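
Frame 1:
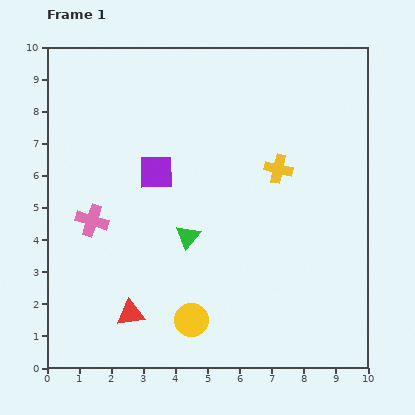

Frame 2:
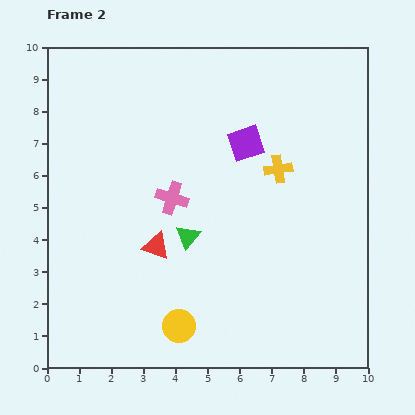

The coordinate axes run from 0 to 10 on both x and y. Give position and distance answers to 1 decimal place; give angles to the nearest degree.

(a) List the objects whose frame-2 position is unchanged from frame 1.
the yellow cross, the green triangle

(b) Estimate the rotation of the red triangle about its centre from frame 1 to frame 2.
26° clockwise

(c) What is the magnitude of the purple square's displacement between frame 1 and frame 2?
2.9

The purple square moved from (3.4, 6.1) to (6.2, 7.0), a distance of √(2.8² + 0.9²) ≈ 2.9.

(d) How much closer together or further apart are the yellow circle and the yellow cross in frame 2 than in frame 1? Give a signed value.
+0.4

Distance in frame 1: 5.4. Distance in frame 2: 5.8.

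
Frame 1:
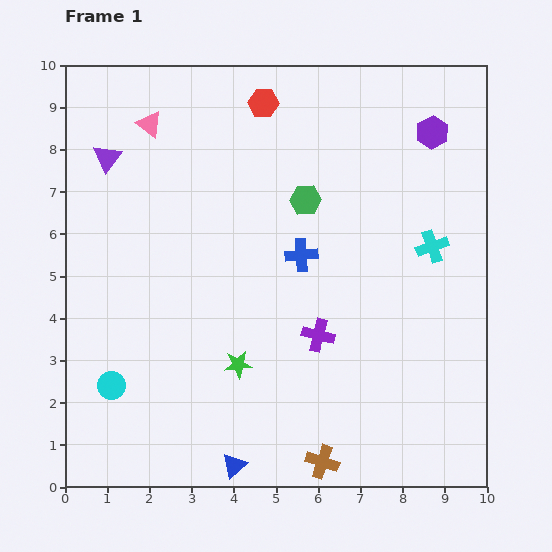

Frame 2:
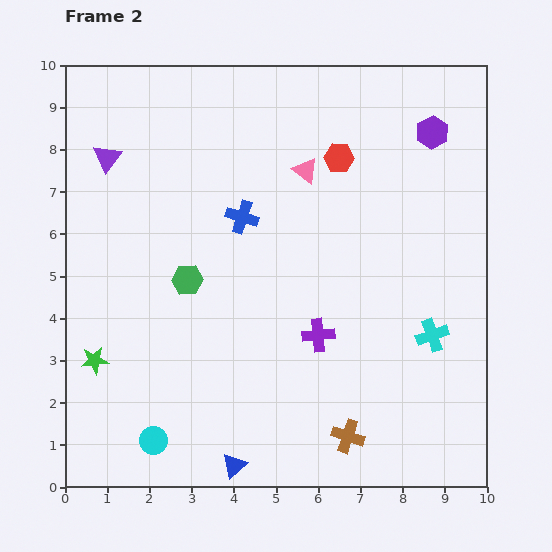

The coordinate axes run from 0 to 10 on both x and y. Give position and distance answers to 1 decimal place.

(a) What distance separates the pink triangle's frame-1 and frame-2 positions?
3.9

The pink triangle moved from (2.0, 8.6) to (5.7, 7.5), a distance of √(3.7² + 1.1²) ≈ 3.9.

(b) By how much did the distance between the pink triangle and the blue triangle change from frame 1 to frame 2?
-1.1

Distance in frame 1: 8.3. Distance in frame 2: 7.2.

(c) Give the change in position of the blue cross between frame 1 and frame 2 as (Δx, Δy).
(-1.4, 0.9)

The blue cross was at (5.6, 5.5) in frame 1 and (4.2, 6.4) in frame 2.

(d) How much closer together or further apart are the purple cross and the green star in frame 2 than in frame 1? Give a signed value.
+3.3

Distance in frame 1: 2.0. Distance in frame 2: 5.3.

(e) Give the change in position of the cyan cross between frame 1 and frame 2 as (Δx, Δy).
(0.0, -2.1)

The cyan cross was at (8.7, 5.7) in frame 1 and (8.7, 3.6) in frame 2.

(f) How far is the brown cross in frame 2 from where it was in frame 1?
0.8

The brown cross moved from (6.1, 0.6) to (6.7, 1.2), a distance of √(0.6² + 0.6²) ≈ 0.8.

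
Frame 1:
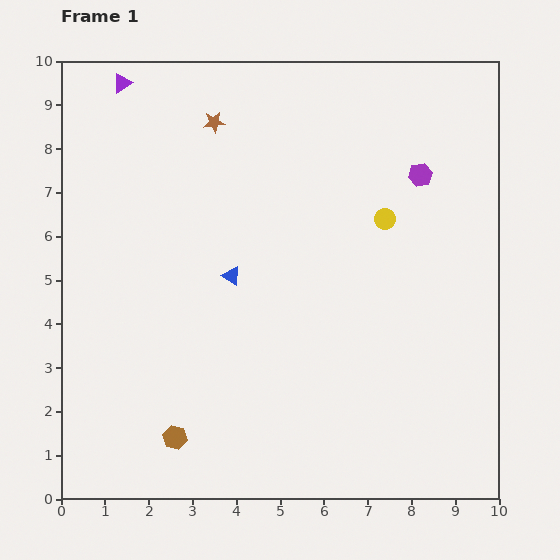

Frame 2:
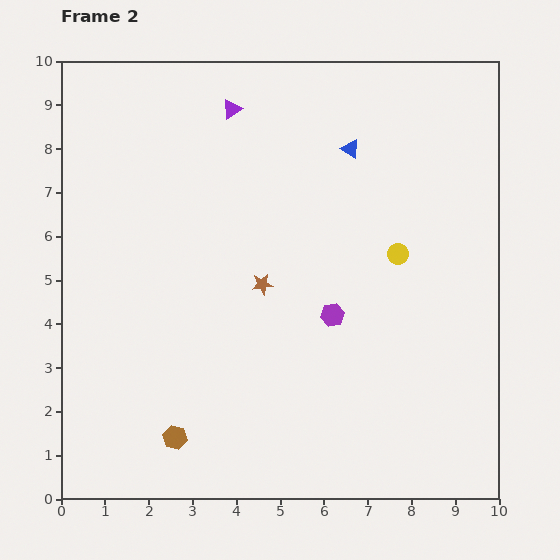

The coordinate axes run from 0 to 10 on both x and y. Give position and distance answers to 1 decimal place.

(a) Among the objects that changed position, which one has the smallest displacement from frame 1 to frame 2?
the yellow circle

(moved 0.9)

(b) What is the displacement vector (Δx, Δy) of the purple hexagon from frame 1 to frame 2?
(-2.0, -3.2)

The purple hexagon was at (8.2, 7.4) in frame 1 and (6.2, 4.2) in frame 2.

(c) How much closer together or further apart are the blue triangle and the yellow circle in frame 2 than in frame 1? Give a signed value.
-1.1

Distance in frame 1: 3.7. Distance in frame 2: 2.6.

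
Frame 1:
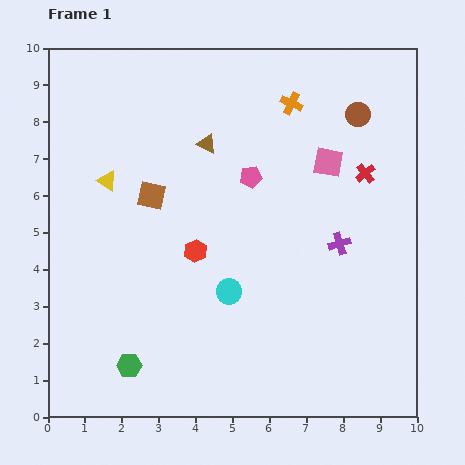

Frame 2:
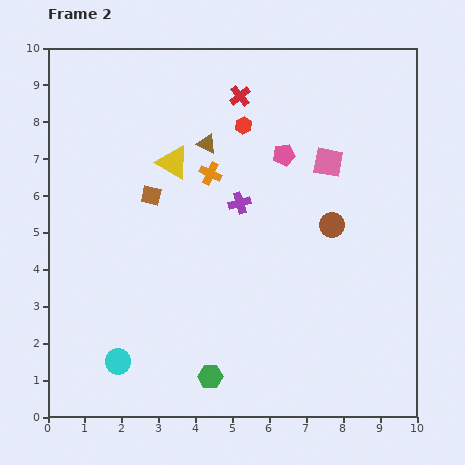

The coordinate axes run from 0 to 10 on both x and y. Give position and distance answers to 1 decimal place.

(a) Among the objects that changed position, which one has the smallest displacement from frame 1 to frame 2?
the pink pentagon

(moved 1.1)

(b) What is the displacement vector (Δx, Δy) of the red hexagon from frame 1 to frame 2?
(1.3, 3.4)

The red hexagon was at (4.0, 4.5) in frame 1 and (5.3, 7.9) in frame 2.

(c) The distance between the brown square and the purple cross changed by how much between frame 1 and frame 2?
-2.9

Distance in frame 1: 5.3. Distance in frame 2: 2.4.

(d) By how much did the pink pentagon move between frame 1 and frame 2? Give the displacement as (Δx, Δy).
(0.9, 0.6)

The pink pentagon was at (5.5, 6.5) in frame 1 and (6.4, 7.1) in frame 2.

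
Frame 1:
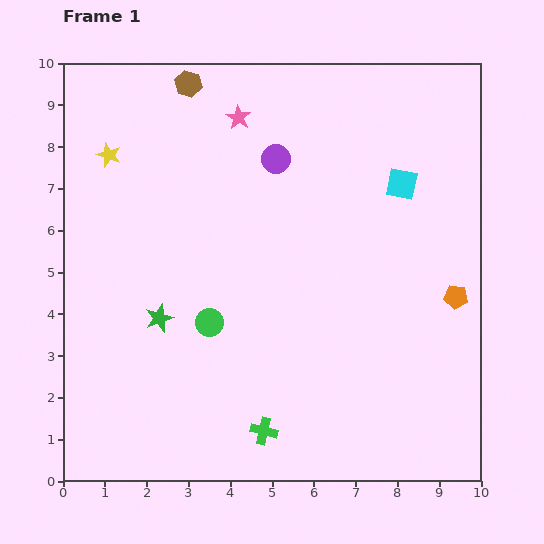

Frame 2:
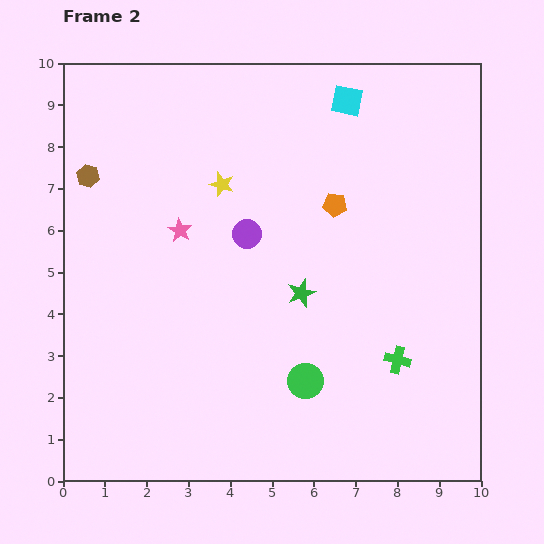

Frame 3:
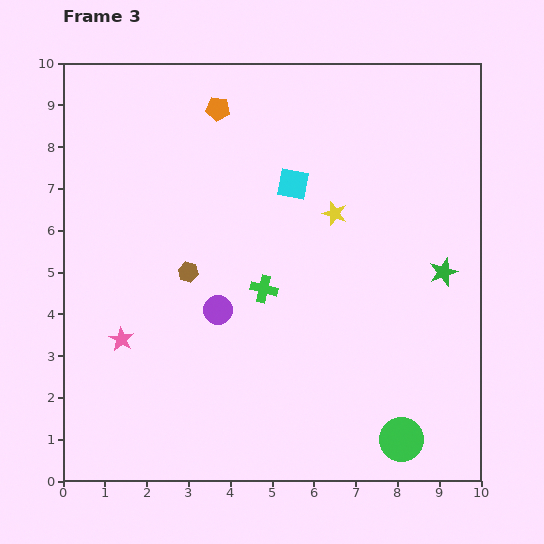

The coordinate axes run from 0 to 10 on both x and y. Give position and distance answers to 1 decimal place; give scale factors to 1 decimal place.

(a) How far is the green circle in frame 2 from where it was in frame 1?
2.7

The green circle moved from (3.5, 3.8) to (5.8, 2.4), a distance of √(2.3² + 1.4²) ≈ 2.7.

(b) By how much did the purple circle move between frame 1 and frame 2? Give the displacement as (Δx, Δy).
(-0.7, -1.8)

The purple circle was at (5.1, 7.7) in frame 1 and (4.4, 5.9) in frame 2.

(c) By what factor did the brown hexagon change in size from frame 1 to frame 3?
0.7×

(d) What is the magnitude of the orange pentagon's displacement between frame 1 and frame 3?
7.3

The orange pentagon moved from (9.4, 4.4) to (3.7, 8.9), a distance of √(5.7² + 4.5²) ≈ 7.3.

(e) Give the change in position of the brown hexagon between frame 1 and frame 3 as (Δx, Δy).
(0.0, -4.5)

The brown hexagon was at (3.0, 9.5) in frame 1 and (3.0, 5.0) in frame 3.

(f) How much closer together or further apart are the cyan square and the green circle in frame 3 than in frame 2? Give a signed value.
-0.2

Distance in frame 2: 6.8. Distance in frame 3: 6.6.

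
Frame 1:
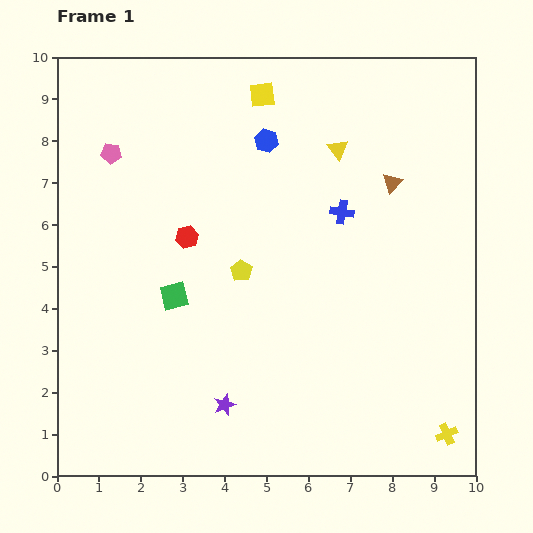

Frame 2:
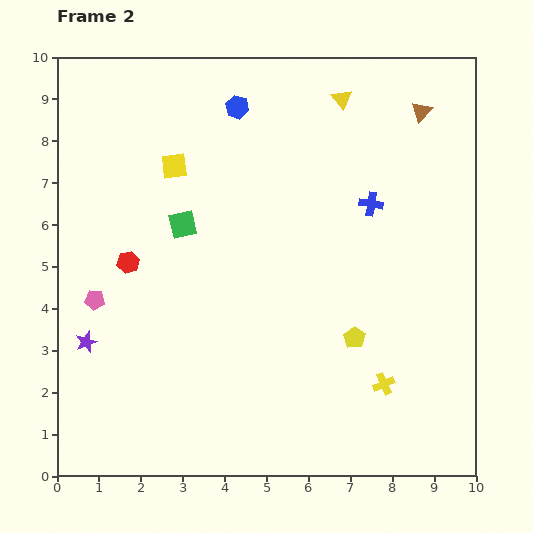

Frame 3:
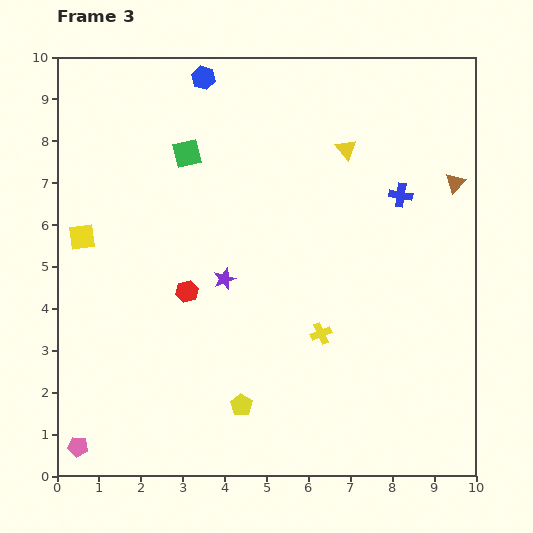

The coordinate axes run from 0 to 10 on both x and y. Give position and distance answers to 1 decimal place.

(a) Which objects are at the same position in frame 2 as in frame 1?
none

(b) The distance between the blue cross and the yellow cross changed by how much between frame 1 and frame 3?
-2.1

Distance in frame 1: 5.9. Distance in frame 3: 3.8.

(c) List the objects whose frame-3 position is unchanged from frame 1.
none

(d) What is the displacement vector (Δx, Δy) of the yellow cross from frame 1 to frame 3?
(-3.0, 2.4)

The yellow cross was at (9.3, 1.0) in frame 1 and (6.3, 3.4) in frame 3.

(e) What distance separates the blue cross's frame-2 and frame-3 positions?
0.7

The blue cross moved from (7.5, 6.5) to (8.2, 6.7), a distance of √(0.7² + 0.2²) ≈ 0.7.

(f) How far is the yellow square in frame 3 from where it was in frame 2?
2.8

The yellow square moved from (2.8, 7.4) to (0.6, 5.7), a distance of √(2.2² + 1.7²) ≈ 2.8.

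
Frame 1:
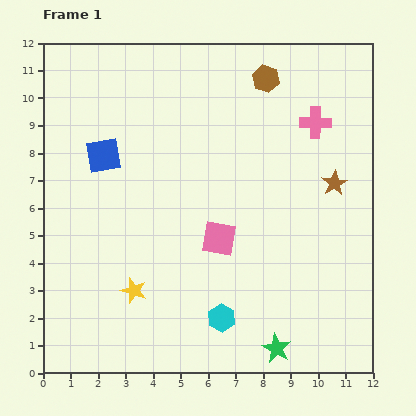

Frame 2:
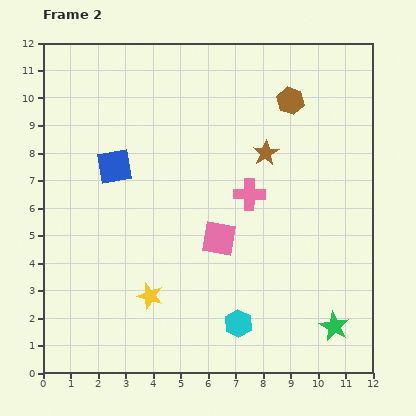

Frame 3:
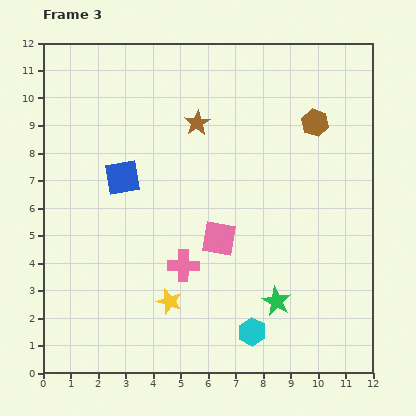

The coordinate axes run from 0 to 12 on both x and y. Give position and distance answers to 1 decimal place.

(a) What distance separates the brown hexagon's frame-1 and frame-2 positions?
1.2

The brown hexagon moved from (8.1, 10.7) to (9.0, 9.9), a distance of √(0.9² + 0.8²) ≈ 1.2.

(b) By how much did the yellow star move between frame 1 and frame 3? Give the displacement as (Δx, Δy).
(1.3, -0.4)

The yellow star was at (3.3, 3.0) in frame 1 and (4.6, 2.6) in frame 3.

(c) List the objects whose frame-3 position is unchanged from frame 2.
the pink square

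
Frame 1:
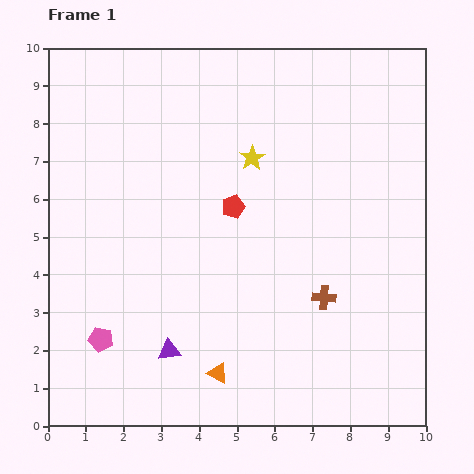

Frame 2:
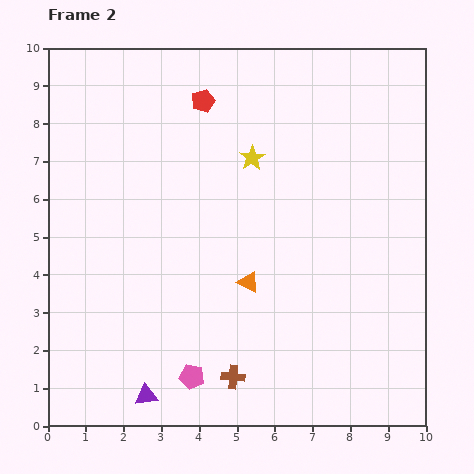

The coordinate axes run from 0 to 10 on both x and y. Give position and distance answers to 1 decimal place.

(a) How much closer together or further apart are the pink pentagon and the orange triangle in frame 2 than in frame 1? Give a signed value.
-0.3

Distance in frame 1: 3.2. Distance in frame 2: 2.9.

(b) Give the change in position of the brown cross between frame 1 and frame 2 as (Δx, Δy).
(-2.4, -2.1)

The brown cross was at (7.3, 3.4) in frame 1 and (4.9, 1.3) in frame 2.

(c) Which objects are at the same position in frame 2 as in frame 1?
the yellow star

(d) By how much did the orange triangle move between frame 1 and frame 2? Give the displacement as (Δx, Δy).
(0.8, 2.4)

The orange triangle was at (4.5, 1.4) in frame 1 and (5.3, 3.8) in frame 2.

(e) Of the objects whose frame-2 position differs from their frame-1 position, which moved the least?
the purple triangle

(moved 1.3)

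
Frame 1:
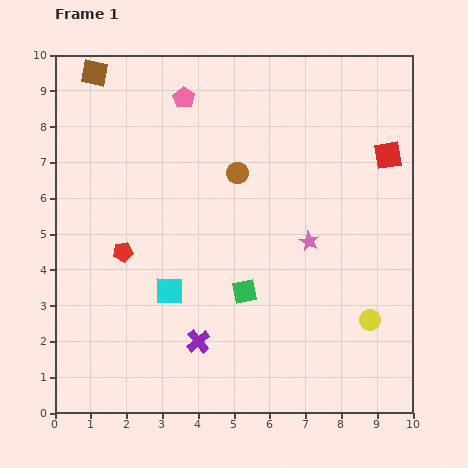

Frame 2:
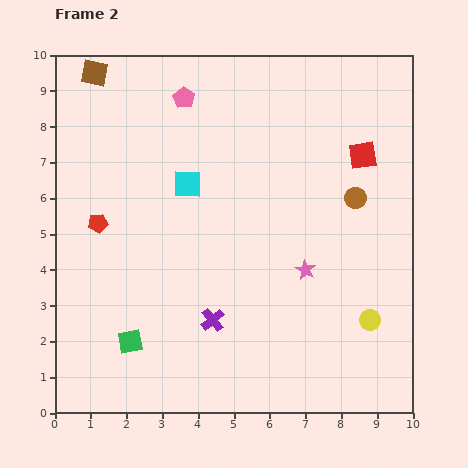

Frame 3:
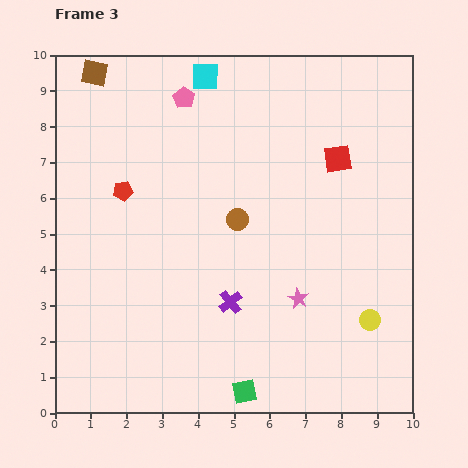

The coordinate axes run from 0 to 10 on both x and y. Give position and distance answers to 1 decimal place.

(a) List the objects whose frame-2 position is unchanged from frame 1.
the brown square, the yellow circle, the pink pentagon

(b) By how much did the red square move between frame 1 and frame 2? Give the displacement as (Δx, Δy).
(-0.7, 0.0)

The red square was at (9.3, 7.2) in frame 1 and (8.6, 7.2) in frame 2.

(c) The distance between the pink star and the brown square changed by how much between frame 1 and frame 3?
+0.9

Distance in frame 1: 7.6. Distance in frame 3: 8.5.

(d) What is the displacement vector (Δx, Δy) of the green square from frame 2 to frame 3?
(3.2, -1.4)

The green square was at (2.1, 2.0) in frame 2 and (5.3, 0.6) in frame 3.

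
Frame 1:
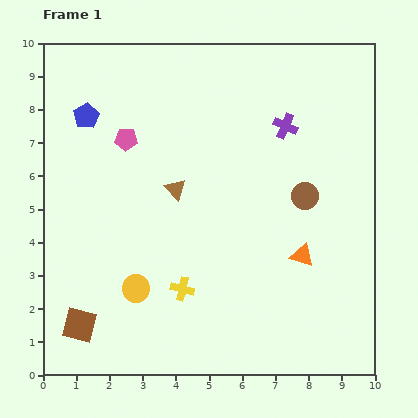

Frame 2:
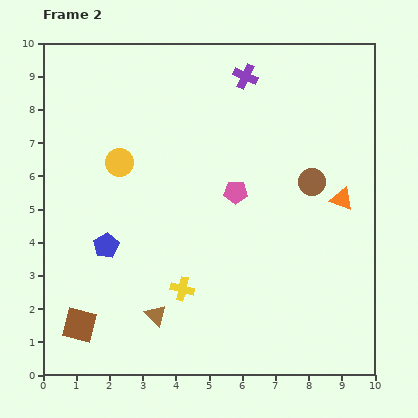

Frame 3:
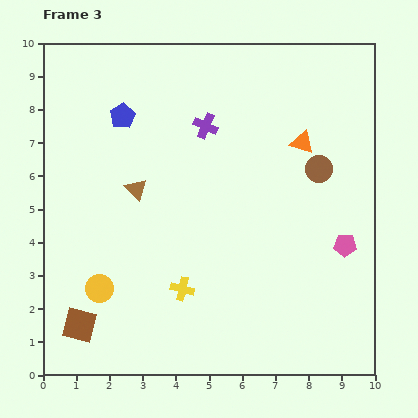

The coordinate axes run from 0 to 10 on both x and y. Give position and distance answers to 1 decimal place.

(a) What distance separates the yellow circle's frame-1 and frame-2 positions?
3.8

The yellow circle moved from (2.8, 2.6) to (2.3, 6.4), a distance of √(0.5² + 3.8²) ≈ 3.8.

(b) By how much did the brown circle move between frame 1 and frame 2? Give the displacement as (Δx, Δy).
(0.2, 0.4)

The brown circle was at (7.9, 5.4) in frame 1 and (8.1, 5.8) in frame 2.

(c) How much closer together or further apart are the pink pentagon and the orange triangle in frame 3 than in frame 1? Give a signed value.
-3.0

Distance in frame 1: 6.4. Distance in frame 3: 3.4.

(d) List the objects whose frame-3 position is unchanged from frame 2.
the yellow cross, the brown square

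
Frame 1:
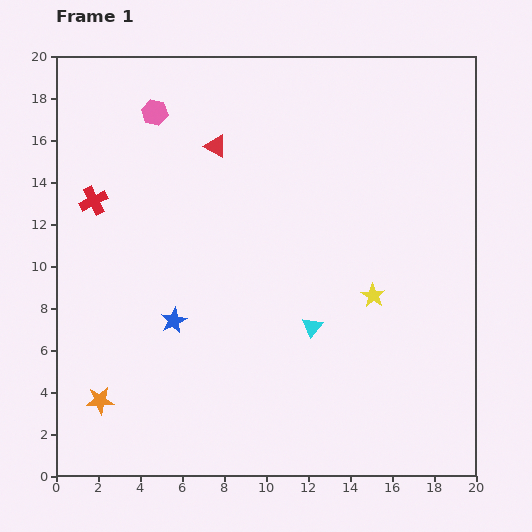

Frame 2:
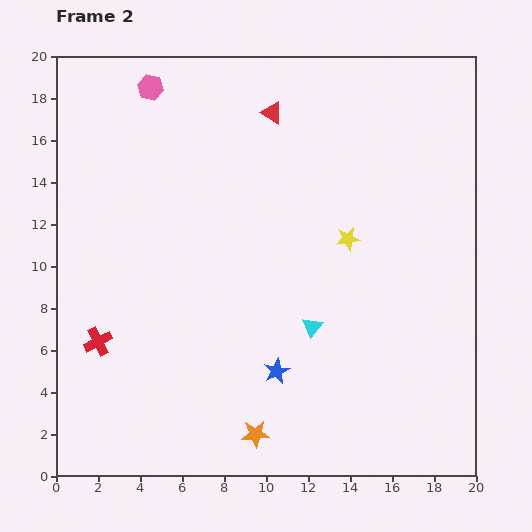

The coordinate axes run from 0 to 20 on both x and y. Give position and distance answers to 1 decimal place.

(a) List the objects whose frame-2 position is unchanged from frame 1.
the cyan triangle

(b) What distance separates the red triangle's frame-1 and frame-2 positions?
3.1

The red triangle moved from (7.6, 15.7) to (10.3, 17.3), a distance of √(2.7² + 1.6²) ≈ 3.1.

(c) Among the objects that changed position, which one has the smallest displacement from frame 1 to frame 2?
the pink hexagon

(moved 1.2)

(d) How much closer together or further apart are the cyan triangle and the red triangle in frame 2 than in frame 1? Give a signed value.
+0.6

Distance in frame 1: 9.8. Distance in frame 2: 10.4.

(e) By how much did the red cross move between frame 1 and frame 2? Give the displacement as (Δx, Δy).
(0.2, -6.7)

The red cross was at (1.8, 13.1) in frame 1 and (2.0, 6.4) in frame 2.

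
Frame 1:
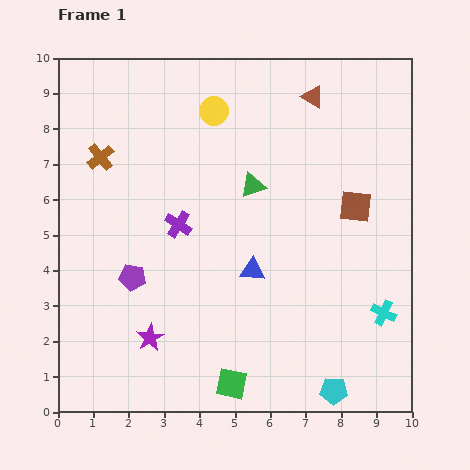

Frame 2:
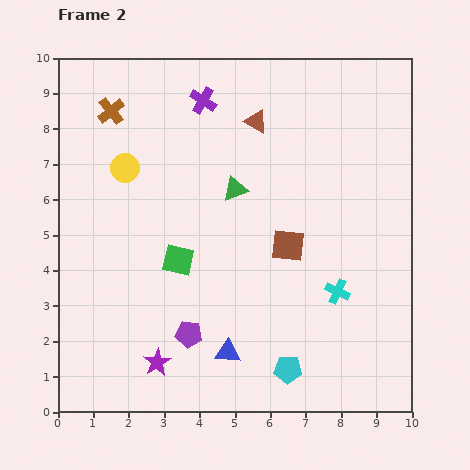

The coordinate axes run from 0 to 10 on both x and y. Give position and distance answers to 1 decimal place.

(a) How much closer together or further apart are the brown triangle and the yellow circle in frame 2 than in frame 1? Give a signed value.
+1.1

Distance in frame 1: 2.8. Distance in frame 2: 3.9.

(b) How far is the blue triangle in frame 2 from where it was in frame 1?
2.4

The blue triangle moved from (5.5, 4.0) to (4.8, 1.7), a distance of √(0.7² + 2.3²) ≈ 2.4.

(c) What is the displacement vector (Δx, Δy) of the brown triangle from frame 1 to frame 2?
(-1.6, -0.7)

The brown triangle was at (7.2, 8.9) in frame 1 and (5.6, 8.2) in frame 2.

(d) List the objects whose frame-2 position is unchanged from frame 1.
none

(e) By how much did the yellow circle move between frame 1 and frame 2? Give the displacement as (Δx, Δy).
(-2.5, -1.6)

The yellow circle was at (4.4, 8.5) in frame 1 and (1.9, 6.9) in frame 2.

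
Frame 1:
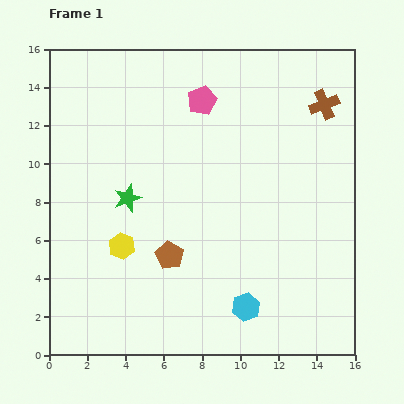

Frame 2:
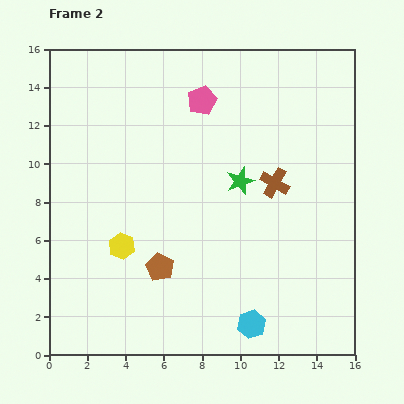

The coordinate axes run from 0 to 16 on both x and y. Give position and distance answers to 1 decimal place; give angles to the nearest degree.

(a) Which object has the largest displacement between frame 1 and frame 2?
the green star

(moved 6.0; next 4.9)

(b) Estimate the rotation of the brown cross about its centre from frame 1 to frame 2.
39° counter-clockwise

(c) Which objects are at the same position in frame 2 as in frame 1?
the pink pentagon, the yellow hexagon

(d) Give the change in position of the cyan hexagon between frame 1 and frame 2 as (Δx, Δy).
(0.3, -0.9)

The cyan hexagon was at (10.3, 2.5) in frame 1 and (10.6, 1.6) in frame 2.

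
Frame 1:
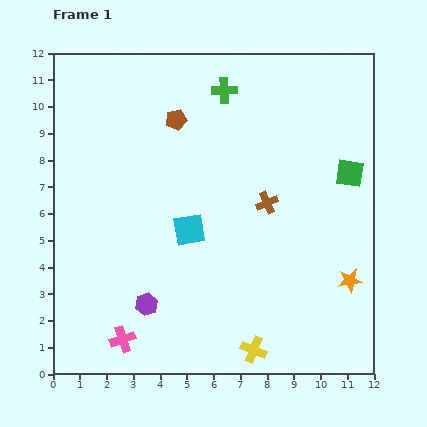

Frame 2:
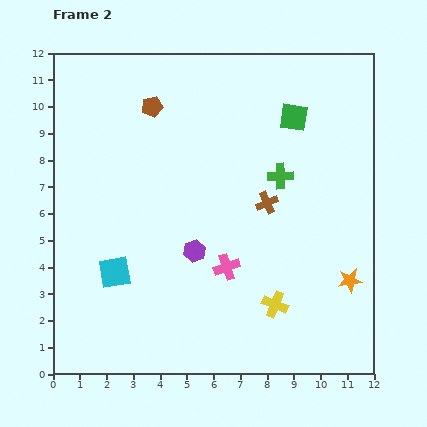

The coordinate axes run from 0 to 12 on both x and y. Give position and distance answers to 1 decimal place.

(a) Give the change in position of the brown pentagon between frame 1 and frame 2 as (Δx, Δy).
(-0.9, 0.5)

The brown pentagon was at (4.6, 9.5) in frame 1 and (3.7, 10.0) in frame 2.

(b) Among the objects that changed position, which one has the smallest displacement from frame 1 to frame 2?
the brown pentagon

(moved 1.0)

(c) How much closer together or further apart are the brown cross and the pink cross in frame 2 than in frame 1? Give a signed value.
-4.6

Distance in frame 1: 7.4. Distance in frame 2: 2.8.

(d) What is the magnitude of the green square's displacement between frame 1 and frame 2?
3.0

The green square moved from (11.1, 7.5) to (9.0, 9.6), a distance of √(2.1² + 2.1²) ≈ 3.0.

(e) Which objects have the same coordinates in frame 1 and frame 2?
the brown cross, the orange star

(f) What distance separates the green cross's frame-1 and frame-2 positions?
3.8

The green cross moved from (6.4, 10.6) to (8.5, 7.4), a distance of √(2.1² + 3.2²) ≈ 3.8.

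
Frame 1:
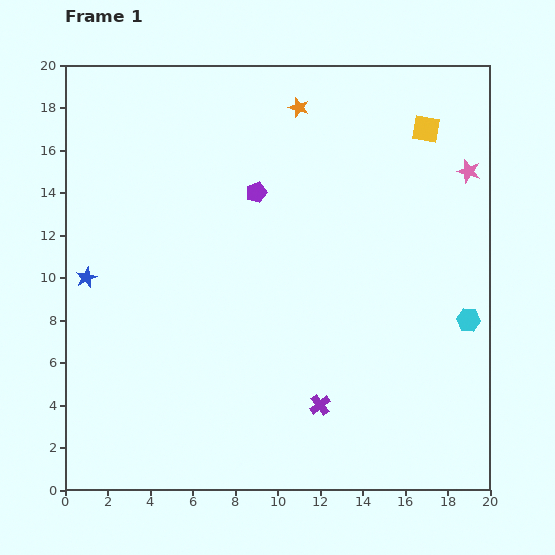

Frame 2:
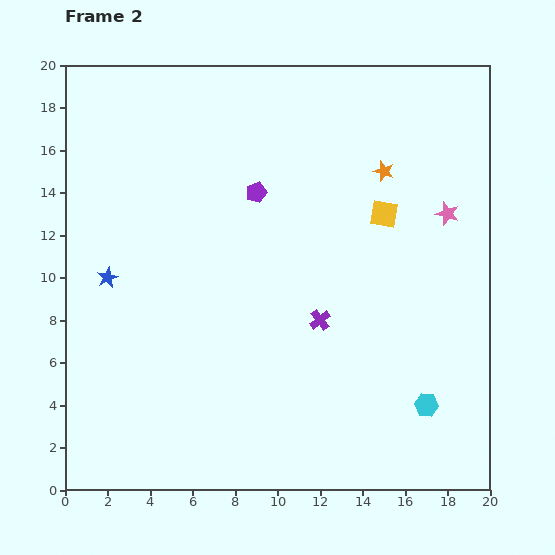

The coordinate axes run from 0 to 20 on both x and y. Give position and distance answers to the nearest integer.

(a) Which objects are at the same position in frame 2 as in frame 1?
the purple pentagon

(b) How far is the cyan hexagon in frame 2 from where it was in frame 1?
4

The cyan hexagon moved from (19, 8) to (17, 4), a distance of √(2² + 4²) ≈ 4.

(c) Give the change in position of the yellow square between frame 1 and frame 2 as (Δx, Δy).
(-2, -4)

The yellow square was at (17, 17) in frame 1 and (15, 13) in frame 2.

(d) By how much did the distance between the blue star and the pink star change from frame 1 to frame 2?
-3

Distance in frame 1: 19. Distance in frame 2: 16.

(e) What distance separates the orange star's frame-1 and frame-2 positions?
5

The orange star moved from (11, 18) to (15, 15), a distance of √(4² + 3²) ≈ 5.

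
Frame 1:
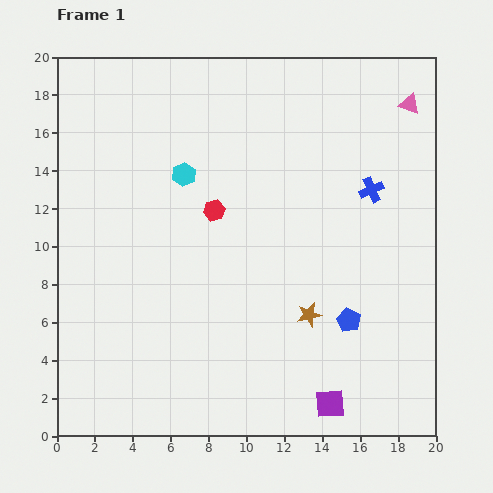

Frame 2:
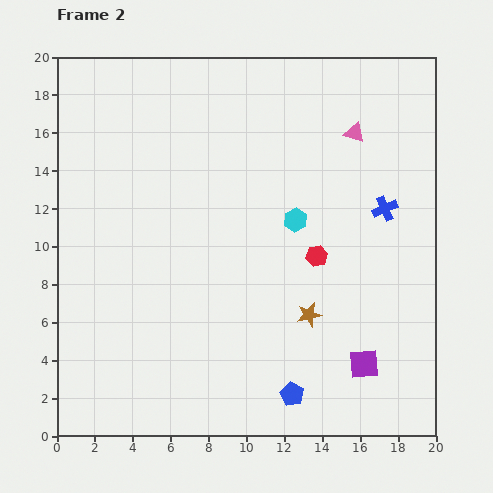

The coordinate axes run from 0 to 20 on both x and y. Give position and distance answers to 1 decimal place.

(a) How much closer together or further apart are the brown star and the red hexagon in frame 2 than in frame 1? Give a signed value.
-4.3

Distance in frame 1: 7.4. Distance in frame 2: 3.1.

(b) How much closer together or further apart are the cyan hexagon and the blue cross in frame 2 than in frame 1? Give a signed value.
-5.2

Distance in frame 1: 9.9. Distance in frame 2: 4.7.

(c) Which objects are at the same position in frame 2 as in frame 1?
the brown star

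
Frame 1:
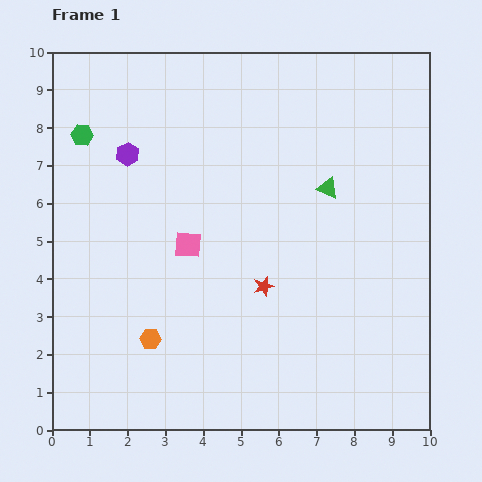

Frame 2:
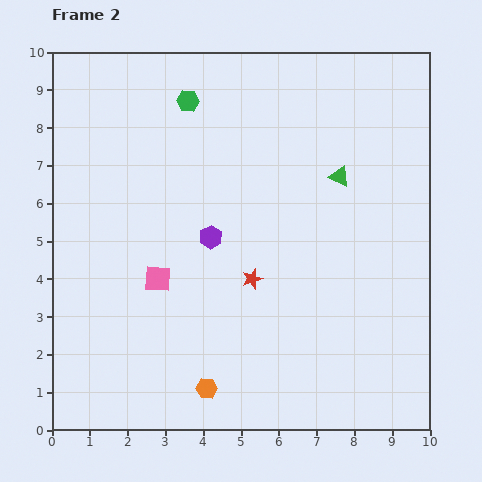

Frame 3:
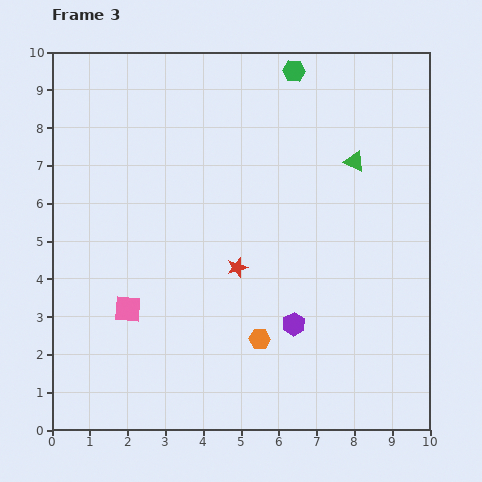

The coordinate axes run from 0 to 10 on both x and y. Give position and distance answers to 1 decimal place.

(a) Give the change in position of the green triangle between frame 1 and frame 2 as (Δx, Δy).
(0.3, 0.3)

The green triangle was at (7.3, 6.4) in frame 1 and (7.6, 6.7) in frame 2.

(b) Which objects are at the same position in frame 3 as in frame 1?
none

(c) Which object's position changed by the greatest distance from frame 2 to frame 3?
the purple hexagon

(moved 3.2; next 2.9)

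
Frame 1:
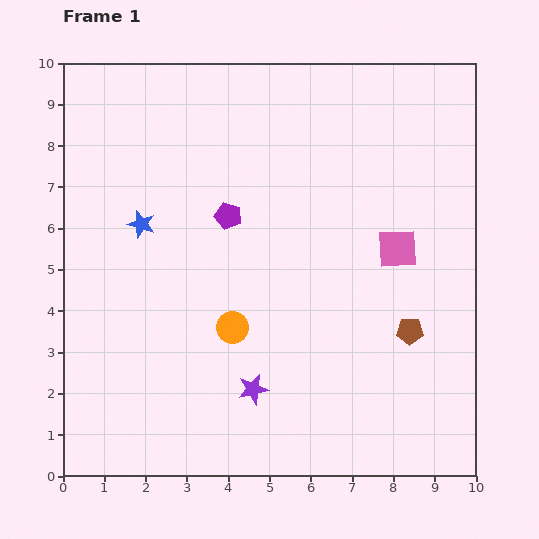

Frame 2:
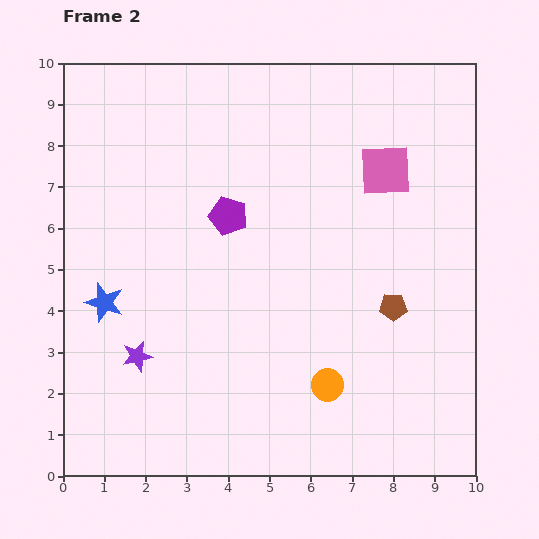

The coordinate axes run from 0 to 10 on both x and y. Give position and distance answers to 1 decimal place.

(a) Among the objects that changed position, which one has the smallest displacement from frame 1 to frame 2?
the brown pentagon

(moved 0.7)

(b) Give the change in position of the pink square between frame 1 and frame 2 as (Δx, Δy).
(-0.3, 1.9)

The pink square was at (8.1, 5.5) in frame 1 and (7.8, 7.4) in frame 2.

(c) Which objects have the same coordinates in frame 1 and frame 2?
the purple pentagon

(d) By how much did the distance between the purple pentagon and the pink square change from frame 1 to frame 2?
-0.2

Distance in frame 1: 4.2. Distance in frame 2: 4.0.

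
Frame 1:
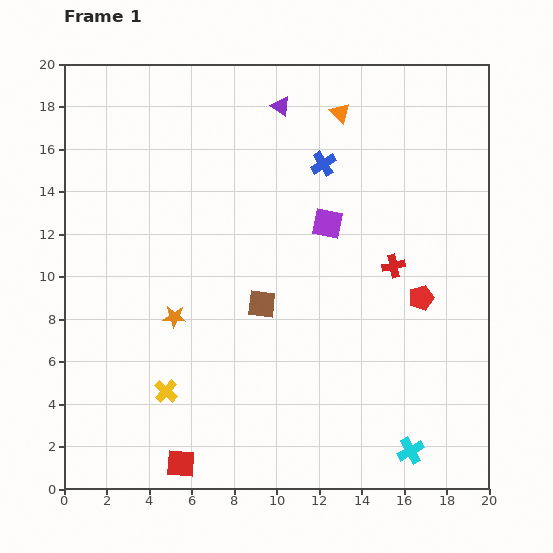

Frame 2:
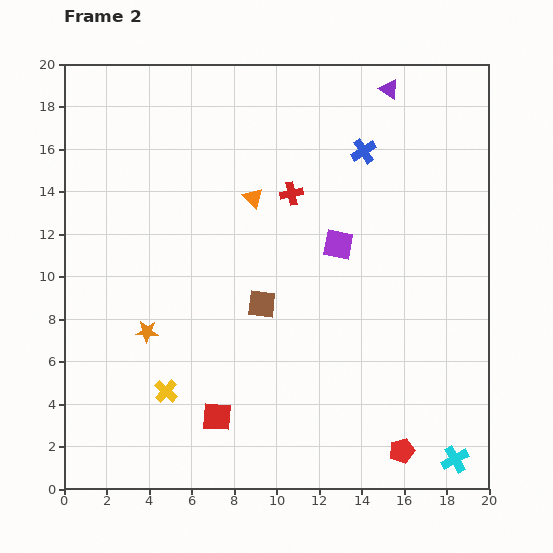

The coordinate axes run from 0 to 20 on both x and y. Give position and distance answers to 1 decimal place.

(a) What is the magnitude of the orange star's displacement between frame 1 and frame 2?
1.5

The orange star moved from (5.2, 8.1) to (3.9, 7.4), a distance of √(1.3² + 0.7²) ≈ 1.5.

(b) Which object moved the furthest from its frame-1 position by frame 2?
the red pentagon

(moved 7.3; next 5.9)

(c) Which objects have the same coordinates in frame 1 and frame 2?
the yellow cross, the brown square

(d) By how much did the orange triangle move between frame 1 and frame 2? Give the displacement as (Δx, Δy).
(-4.1, -4.0)

The orange triangle was at (13.0, 17.7) in frame 1 and (8.9, 13.7) in frame 2.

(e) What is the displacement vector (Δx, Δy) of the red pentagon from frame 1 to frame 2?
(-0.9, -7.2)

The red pentagon was at (16.8, 9.0) in frame 1 and (15.9, 1.8) in frame 2.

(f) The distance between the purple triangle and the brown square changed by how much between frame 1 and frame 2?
+2.4

Distance in frame 1: 9.3. Distance in frame 2: 11.7.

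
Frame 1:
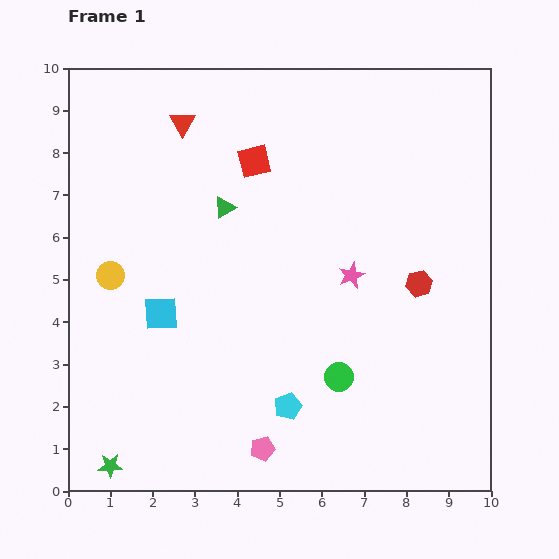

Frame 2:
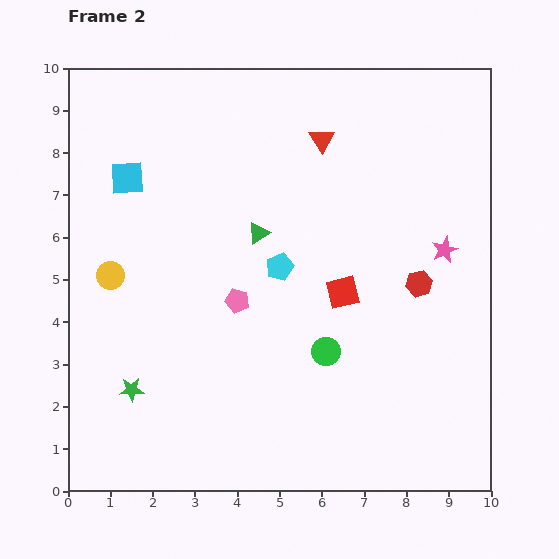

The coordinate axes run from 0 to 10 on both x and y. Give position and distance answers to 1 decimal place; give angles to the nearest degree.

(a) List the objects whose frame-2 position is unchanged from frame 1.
the red hexagon, the yellow circle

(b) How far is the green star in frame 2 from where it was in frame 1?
1.9

The green star moved from (1.0, 0.6) to (1.5, 2.4), a distance of √(0.5² + 1.8²) ≈ 1.9.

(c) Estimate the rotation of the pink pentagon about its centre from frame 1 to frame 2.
27° clockwise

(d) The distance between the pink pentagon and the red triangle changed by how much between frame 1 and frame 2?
-3.6

Distance in frame 1: 7.9. Distance in frame 2: 4.3.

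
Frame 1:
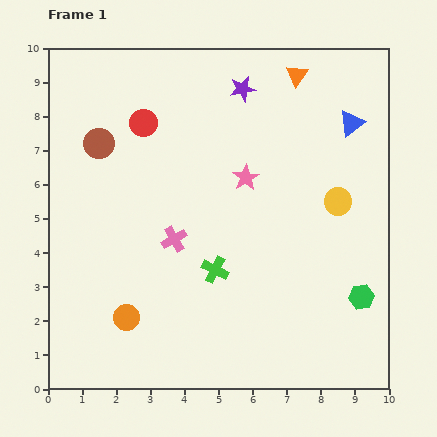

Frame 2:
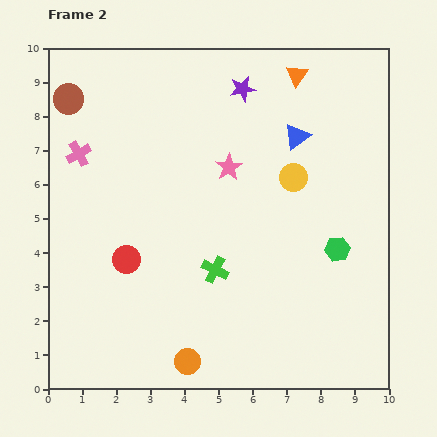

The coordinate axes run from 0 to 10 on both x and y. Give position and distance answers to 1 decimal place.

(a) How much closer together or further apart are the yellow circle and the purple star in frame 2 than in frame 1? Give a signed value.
-1.3

Distance in frame 1: 4.3. Distance in frame 2: 3.0.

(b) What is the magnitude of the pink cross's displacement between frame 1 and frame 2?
3.8

The pink cross moved from (3.7, 4.4) to (0.9, 6.9), a distance of √(2.8² + 2.5²) ≈ 3.8.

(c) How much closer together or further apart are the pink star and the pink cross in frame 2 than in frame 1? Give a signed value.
+1.6

Distance in frame 1: 2.8. Distance in frame 2: 4.4.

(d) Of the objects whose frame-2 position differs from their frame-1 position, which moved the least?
the pink star

(moved 0.6)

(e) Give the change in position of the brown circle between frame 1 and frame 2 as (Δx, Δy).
(-0.9, 1.3)

The brown circle was at (1.5, 7.2) in frame 1 and (0.6, 8.5) in frame 2.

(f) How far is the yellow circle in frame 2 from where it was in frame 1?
1.5

The yellow circle moved from (8.5, 5.5) to (7.2, 6.2), a distance of √(1.3² + 0.7²) ≈ 1.5.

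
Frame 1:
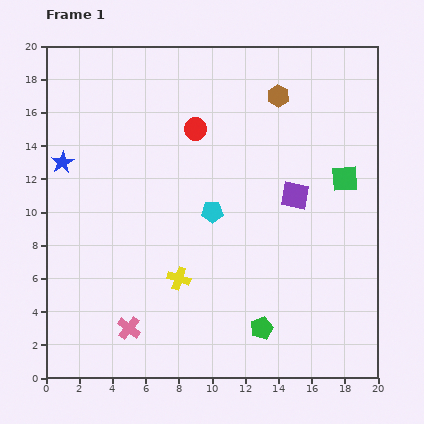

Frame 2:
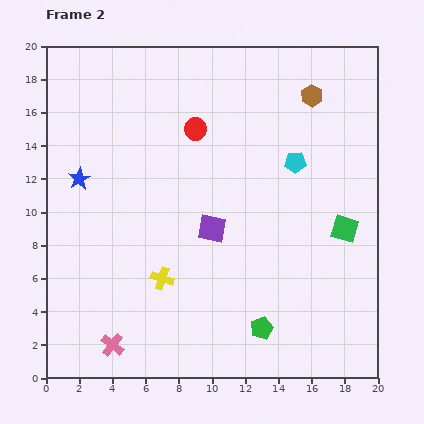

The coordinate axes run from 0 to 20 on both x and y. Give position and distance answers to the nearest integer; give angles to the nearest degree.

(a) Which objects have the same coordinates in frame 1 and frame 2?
the green pentagon, the red circle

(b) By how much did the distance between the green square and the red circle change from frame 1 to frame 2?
+2

Distance in frame 1: 9. Distance in frame 2: 11.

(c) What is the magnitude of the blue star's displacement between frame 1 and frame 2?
1

The blue star moved from (1, 13) to (2, 12), a distance of √(1² + 1²) ≈ 1.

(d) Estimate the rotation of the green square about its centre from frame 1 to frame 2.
21° clockwise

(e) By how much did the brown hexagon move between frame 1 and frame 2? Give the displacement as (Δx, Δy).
(2, 0)

The brown hexagon was at (14, 17) in frame 1 and (16, 17) in frame 2.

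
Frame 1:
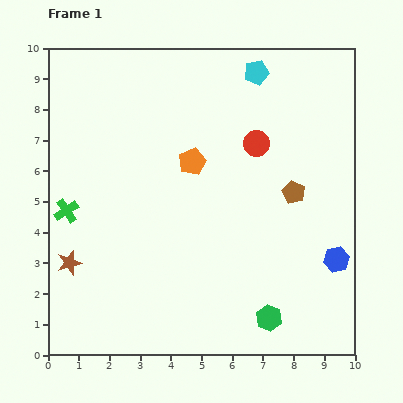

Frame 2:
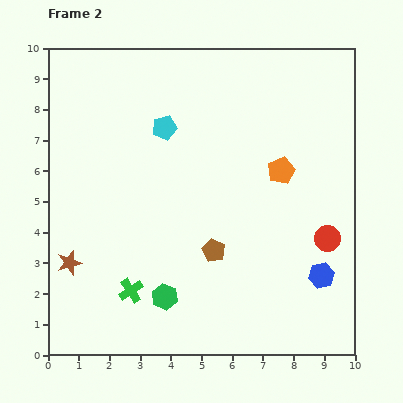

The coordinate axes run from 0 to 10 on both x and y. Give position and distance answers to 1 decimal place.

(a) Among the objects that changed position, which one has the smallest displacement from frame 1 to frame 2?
the blue hexagon

(moved 0.7)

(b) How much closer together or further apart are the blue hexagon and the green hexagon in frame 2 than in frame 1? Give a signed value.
+2.2

Distance in frame 1: 2.9. Distance in frame 2: 5.1.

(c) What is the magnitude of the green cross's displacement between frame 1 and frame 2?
3.3

The green cross moved from (0.6, 4.7) to (2.7, 2.1), a distance of √(2.1² + 2.6²) ≈ 3.3.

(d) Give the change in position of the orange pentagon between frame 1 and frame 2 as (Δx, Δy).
(2.9, -0.3)

The orange pentagon was at (4.7, 6.3) in frame 1 and (7.6, 6.0) in frame 2.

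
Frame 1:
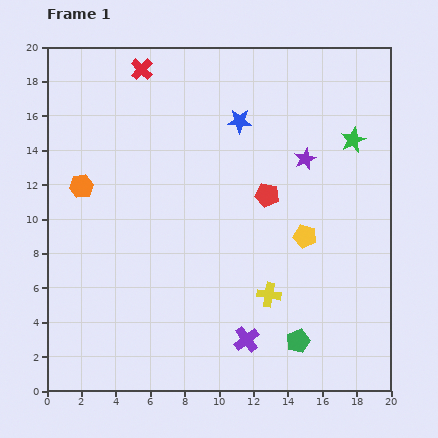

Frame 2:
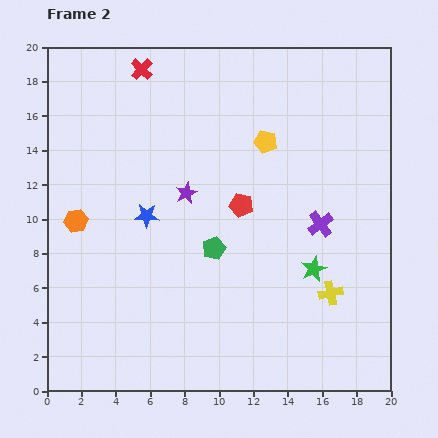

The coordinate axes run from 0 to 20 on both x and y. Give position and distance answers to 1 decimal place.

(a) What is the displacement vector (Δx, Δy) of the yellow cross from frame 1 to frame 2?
(3.6, 0.1)

The yellow cross was at (12.9, 5.6) in frame 1 and (16.5, 5.7) in frame 2.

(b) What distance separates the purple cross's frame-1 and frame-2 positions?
8.0

The purple cross moved from (11.6, 3.0) to (15.9, 9.7), a distance of √(4.3² + 6.7²) ≈ 8.0.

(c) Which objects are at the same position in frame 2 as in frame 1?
the red cross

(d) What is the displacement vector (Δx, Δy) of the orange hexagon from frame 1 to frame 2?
(-0.3, -2.0)

The orange hexagon was at (2.0, 11.9) in frame 1 and (1.7, 9.9) in frame 2.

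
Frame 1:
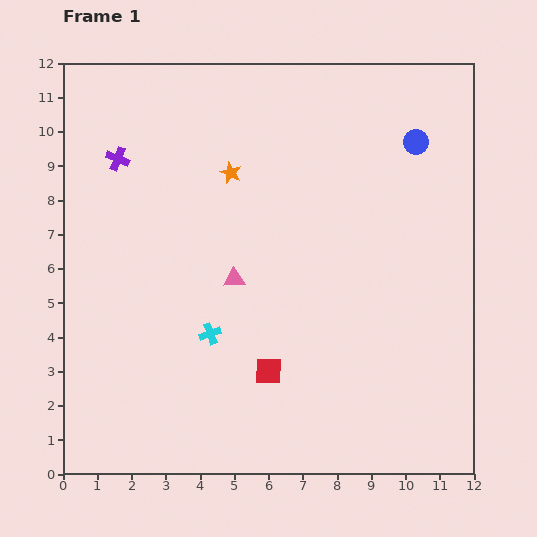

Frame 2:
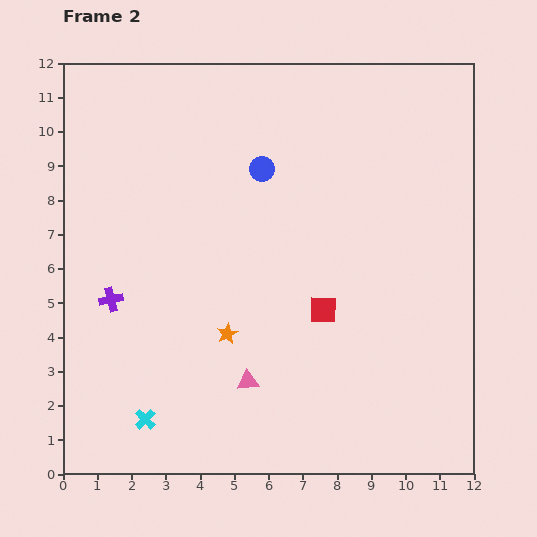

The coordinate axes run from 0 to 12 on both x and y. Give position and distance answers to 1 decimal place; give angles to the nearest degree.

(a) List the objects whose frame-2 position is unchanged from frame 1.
none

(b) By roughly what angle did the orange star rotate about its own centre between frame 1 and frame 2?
19° clockwise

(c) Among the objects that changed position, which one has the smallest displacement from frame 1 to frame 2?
the red square

(moved 2.4)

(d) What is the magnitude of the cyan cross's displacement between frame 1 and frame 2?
3.1

The cyan cross moved from (4.3, 4.1) to (2.4, 1.6), a distance of √(1.9² + 2.5²) ≈ 3.1.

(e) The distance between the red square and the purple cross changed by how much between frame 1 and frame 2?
-1.4

Distance in frame 1: 7.6. Distance in frame 2: 6.2.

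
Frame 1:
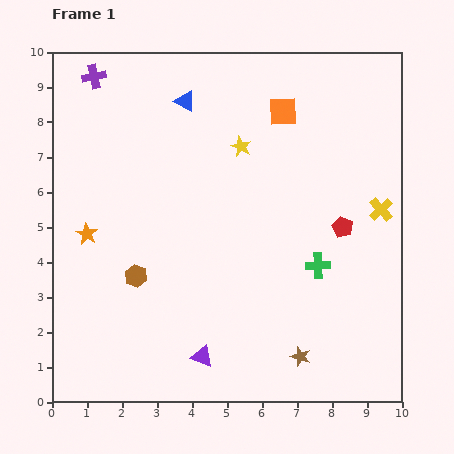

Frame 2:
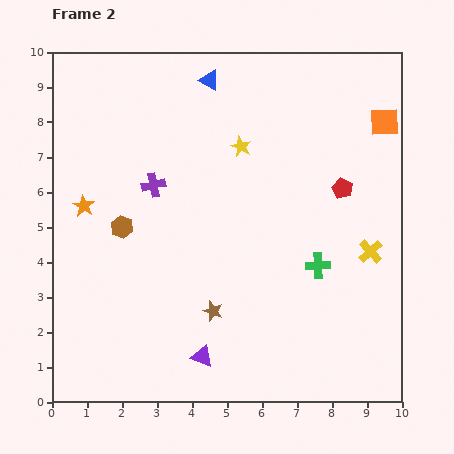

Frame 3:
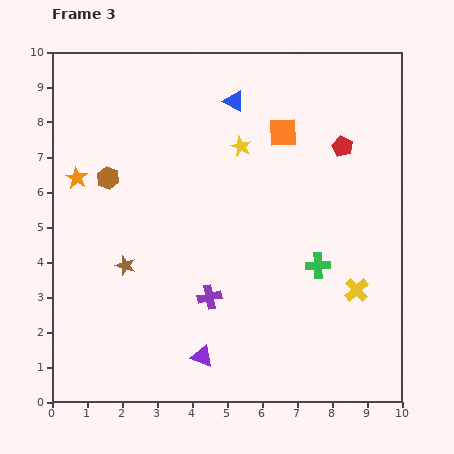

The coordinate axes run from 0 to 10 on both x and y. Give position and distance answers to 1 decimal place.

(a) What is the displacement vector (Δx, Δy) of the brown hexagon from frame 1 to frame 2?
(-0.4, 1.4)

The brown hexagon was at (2.4, 3.6) in frame 1 and (2.0, 5.0) in frame 2.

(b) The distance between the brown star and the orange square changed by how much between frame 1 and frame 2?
+0.3

Distance in frame 1: 7.0. Distance in frame 2: 7.3.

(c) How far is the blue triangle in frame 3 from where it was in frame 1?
1.4

The blue triangle moved from (3.8, 8.6) to (5.2, 8.6), a distance of √(1.4² + 0.0²) ≈ 1.4.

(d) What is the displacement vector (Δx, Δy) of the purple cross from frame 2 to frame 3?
(1.6, -3.2)

The purple cross was at (2.9, 6.2) in frame 2 and (4.5, 3.0) in frame 3.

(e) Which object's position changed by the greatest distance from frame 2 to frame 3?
the purple cross

(moved 3.6; next 2.9)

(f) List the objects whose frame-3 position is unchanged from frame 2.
the purple triangle, the yellow star, the green cross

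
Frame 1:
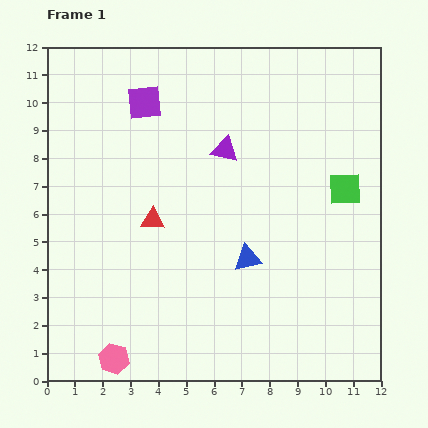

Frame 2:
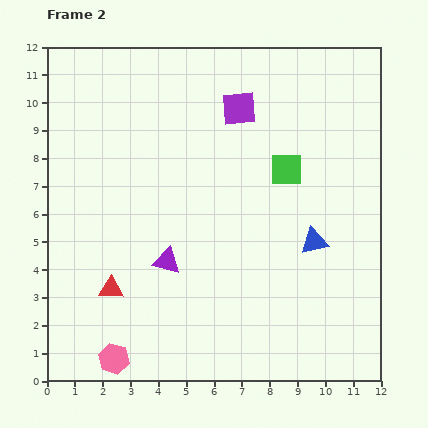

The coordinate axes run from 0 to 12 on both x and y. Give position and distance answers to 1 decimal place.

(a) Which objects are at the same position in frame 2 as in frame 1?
the pink hexagon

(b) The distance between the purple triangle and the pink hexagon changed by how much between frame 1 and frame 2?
-4.5

Distance in frame 1: 8.5. Distance in frame 2: 4.0.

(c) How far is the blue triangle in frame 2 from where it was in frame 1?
2.5

The blue triangle moved from (7.2, 4.4) to (9.6, 5.0), a distance of √(2.4² + 0.6²) ≈ 2.5.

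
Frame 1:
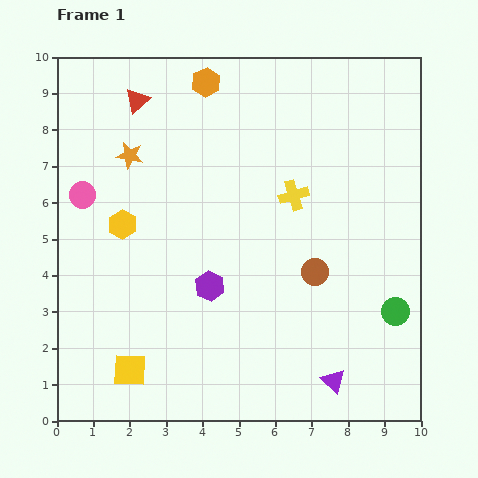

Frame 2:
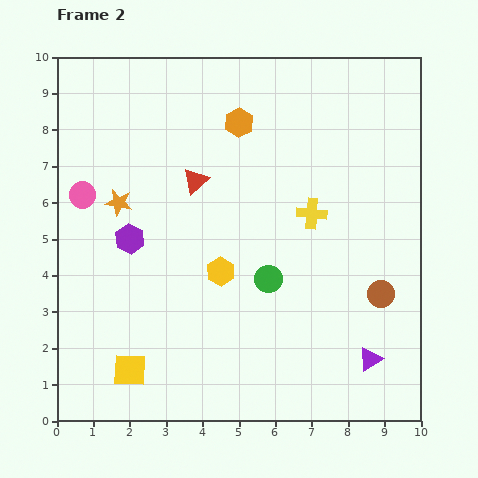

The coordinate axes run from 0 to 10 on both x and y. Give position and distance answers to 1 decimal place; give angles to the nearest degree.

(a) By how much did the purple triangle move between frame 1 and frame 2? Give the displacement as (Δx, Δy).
(1.0, 0.6)

The purple triangle was at (7.6, 1.1) in frame 1 and (8.6, 1.7) in frame 2.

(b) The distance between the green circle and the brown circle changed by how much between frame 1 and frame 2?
+0.6

Distance in frame 1: 2.5. Distance in frame 2: 3.1.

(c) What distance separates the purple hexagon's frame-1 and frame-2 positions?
2.6

The purple hexagon moved from (4.2, 3.7) to (2.0, 5.0), a distance of √(2.2² + 1.3²) ≈ 2.6.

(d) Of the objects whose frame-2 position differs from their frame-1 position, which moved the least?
the yellow cross

(moved 0.7)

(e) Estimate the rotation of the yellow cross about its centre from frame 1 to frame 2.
20° clockwise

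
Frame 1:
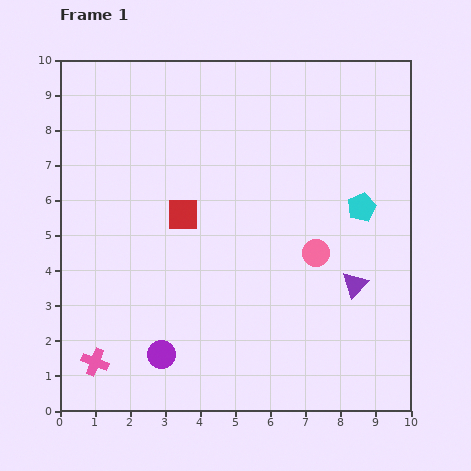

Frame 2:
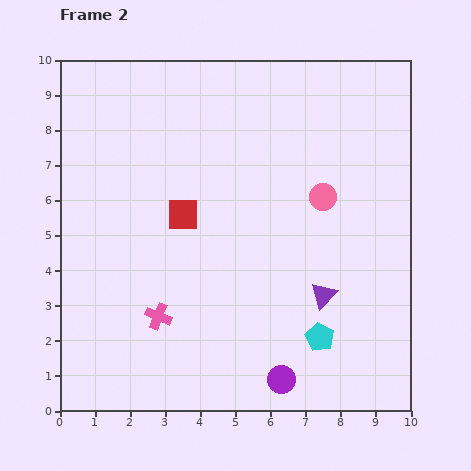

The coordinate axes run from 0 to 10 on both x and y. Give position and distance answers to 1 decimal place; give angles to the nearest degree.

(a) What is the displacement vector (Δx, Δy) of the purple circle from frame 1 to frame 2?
(3.4, -0.7)

The purple circle was at (2.9, 1.6) in frame 1 and (6.3, 0.9) in frame 2.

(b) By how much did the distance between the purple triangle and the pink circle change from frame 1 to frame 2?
+1.4

Distance in frame 1: 1.4. Distance in frame 2: 2.8.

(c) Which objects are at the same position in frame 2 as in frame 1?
the red square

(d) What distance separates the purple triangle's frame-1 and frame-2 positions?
0.9

The purple triangle moved from (8.4, 3.6) to (7.5, 3.3), a distance of √(0.9² + 0.3²) ≈ 0.9.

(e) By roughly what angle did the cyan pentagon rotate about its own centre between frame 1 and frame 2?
20° counter-clockwise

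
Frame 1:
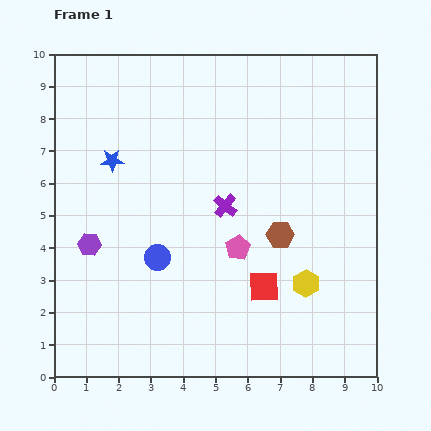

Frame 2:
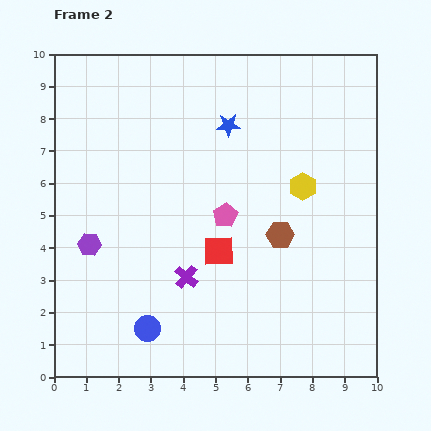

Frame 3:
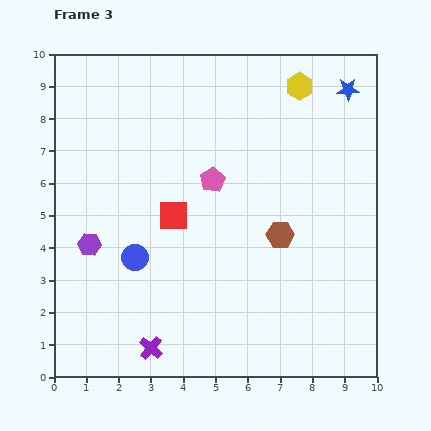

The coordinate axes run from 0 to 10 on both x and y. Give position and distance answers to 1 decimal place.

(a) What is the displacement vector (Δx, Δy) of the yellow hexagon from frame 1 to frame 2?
(-0.1, 3.0)

The yellow hexagon was at (7.8, 2.9) in frame 1 and (7.7, 5.9) in frame 2.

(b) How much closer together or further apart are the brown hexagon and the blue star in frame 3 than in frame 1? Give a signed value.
-0.7

Distance in frame 1: 5.7. Distance in frame 3: 5.0.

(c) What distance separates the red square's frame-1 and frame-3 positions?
3.6

The red square moved from (6.5, 2.8) to (3.7, 5.0), a distance of √(2.8² + 2.2²) ≈ 3.6.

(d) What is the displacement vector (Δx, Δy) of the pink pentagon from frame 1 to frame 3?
(-0.8, 2.1)

The pink pentagon was at (5.7, 4.0) in frame 1 and (4.9, 6.1) in frame 3.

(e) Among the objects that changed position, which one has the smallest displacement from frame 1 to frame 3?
the blue circle

(moved 0.7)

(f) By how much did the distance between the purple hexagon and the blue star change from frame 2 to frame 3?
+3.6

Distance in frame 2: 5.7. Distance in frame 3: 9.3.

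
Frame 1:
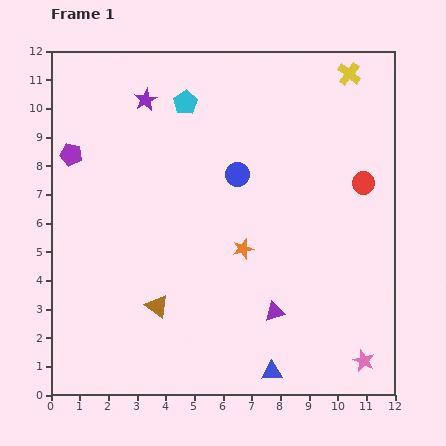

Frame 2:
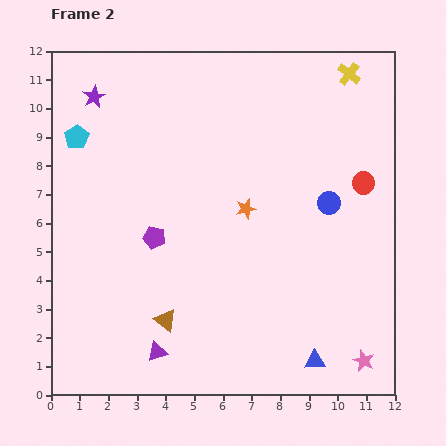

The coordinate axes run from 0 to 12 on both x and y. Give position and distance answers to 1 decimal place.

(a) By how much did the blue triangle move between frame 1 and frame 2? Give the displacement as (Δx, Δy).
(1.5, 0.4)

The blue triangle was at (7.7, 0.8) in frame 1 and (9.2, 1.2) in frame 2.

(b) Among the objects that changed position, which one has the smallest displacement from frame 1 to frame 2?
the brown triangle

(moved 0.6)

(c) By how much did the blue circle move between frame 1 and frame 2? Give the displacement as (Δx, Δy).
(3.2, -1.0)

The blue circle was at (6.5, 7.7) in frame 1 and (9.7, 6.7) in frame 2.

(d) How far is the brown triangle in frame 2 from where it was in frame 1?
0.6

The brown triangle moved from (3.7, 3.1) to (4.0, 2.6), a distance of √(0.3² + 0.5²) ≈ 0.6.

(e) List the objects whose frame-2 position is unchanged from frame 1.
the pink star, the yellow cross, the red circle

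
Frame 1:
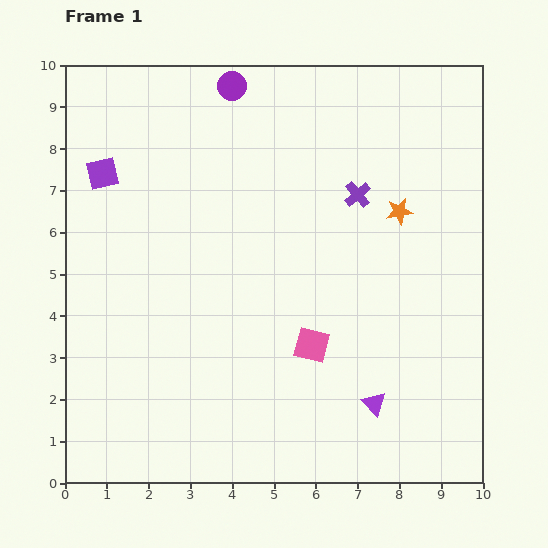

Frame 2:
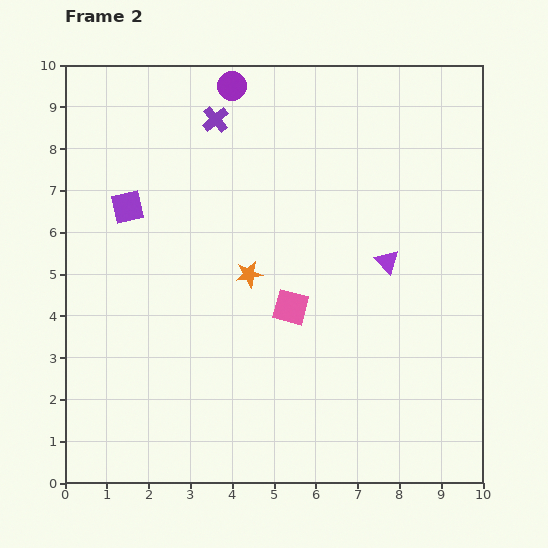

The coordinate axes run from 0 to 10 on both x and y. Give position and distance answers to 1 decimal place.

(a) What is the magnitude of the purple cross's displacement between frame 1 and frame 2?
3.8

The purple cross moved from (7.0, 6.9) to (3.6, 8.7), a distance of √(3.4² + 1.8²) ≈ 3.8.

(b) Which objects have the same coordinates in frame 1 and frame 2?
the purple circle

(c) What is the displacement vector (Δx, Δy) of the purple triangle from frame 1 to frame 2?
(0.3, 3.4)

The purple triangle was at (7.4, 1.9) in frame 1 and (7.7, 5.3) in frame 2.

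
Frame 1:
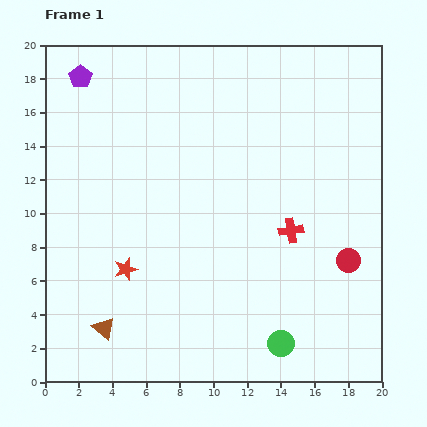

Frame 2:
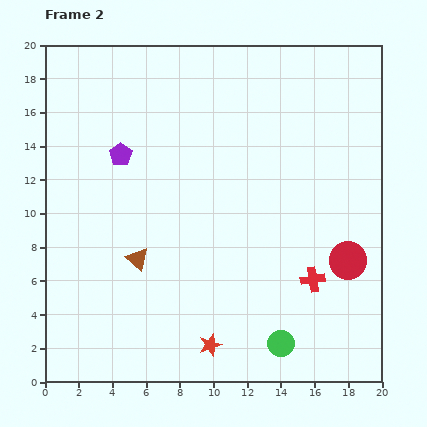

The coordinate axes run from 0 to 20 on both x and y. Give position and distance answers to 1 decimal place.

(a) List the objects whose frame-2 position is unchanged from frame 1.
the red circle, the green circle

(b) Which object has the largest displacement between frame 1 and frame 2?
the red star

(moved 6.7; next 5.2)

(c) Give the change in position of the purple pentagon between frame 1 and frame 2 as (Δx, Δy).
(2.4, -4.6)

The purple pentagon was at (2.1, 18.1) in frame 1 and (4.5, 13.5) in frame 2.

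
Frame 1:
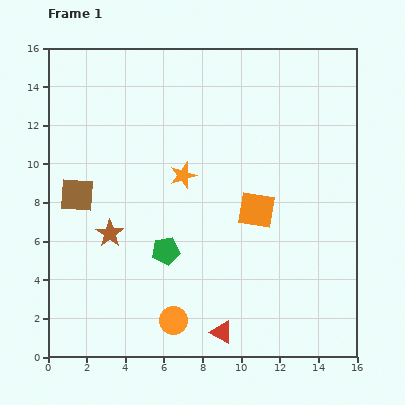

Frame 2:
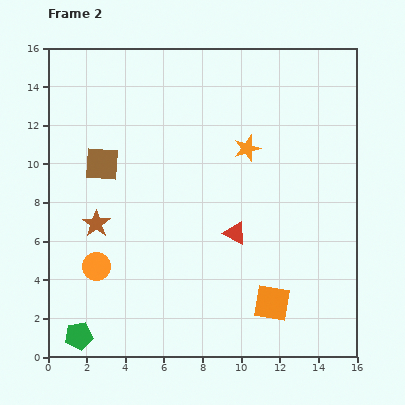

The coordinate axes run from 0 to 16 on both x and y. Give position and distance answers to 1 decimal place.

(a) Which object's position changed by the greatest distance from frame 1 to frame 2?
the green pentagon

(moved 6.3; next 5.1)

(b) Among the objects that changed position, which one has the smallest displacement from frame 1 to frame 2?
the brown star

(moved 0.9)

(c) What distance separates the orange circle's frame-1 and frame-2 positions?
4.9

The orange circle moved from (6.5, 1.9) to (2.5, 4.7), a distance of √(4.0² + 2.8²) ≈ 4.9.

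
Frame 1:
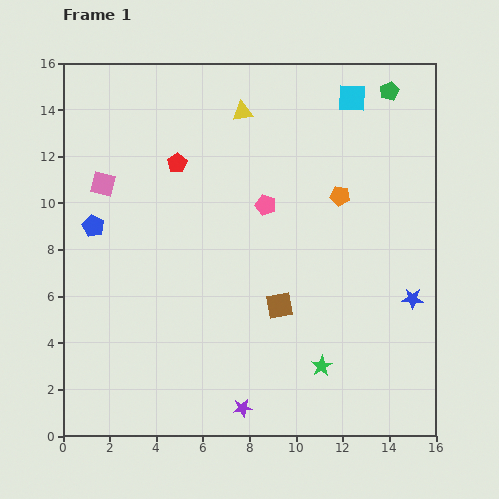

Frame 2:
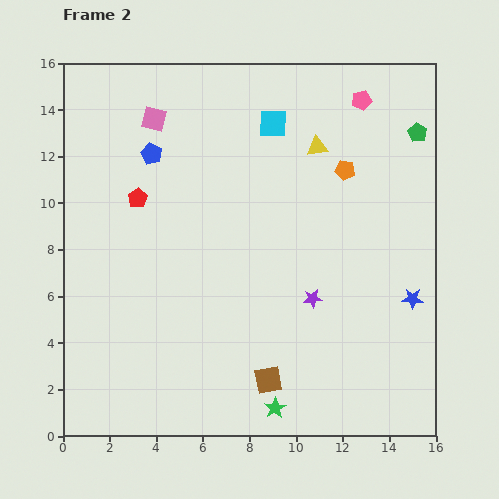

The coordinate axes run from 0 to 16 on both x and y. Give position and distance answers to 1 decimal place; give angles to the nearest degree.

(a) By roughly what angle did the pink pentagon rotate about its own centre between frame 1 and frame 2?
29° counter-clockwise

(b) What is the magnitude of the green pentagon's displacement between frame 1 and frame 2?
2.2

The green pentagon moved from (14.0, 14.8) to (15.2, 13.0), a distance of √(1.2² + 1.8²) ≈ 2.2.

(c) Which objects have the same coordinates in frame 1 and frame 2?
the blue star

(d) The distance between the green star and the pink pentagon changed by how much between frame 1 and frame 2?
+6.4

Distance in frame 1: 7.3. Distance in frame 2: 13.7.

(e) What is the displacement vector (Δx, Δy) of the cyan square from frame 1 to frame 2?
(-3.4, -1.1)

The cyan square was at (12.4, 14.5) in frame 1 and (9.0, 13.4) in frame 2.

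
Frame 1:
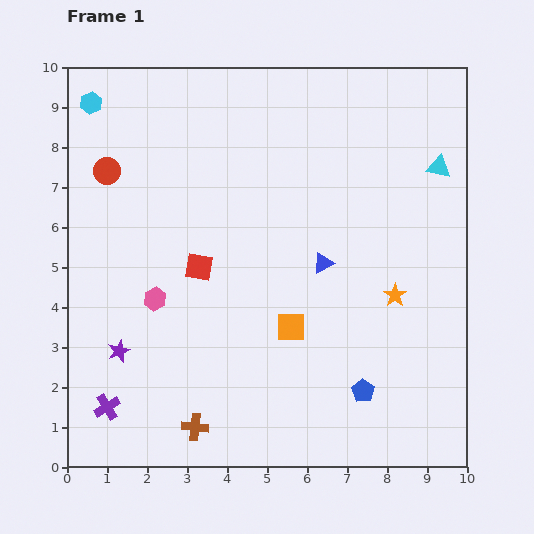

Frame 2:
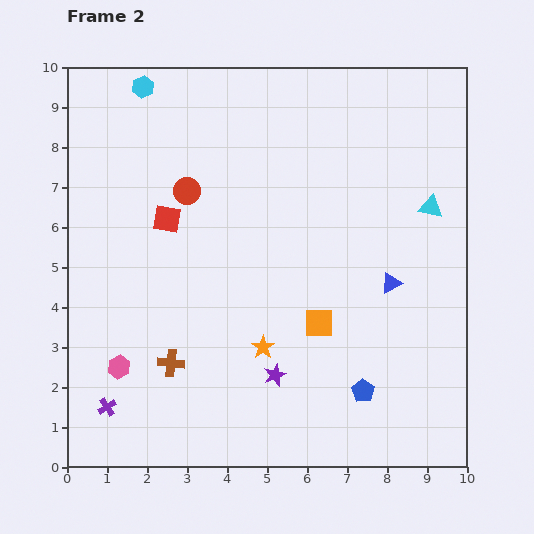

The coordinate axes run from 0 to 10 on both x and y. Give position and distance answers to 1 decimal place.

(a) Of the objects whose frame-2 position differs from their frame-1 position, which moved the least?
the orange square

(moved 0.7)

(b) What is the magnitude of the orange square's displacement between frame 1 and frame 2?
0.7

The orange square moved from (5.6, 3.5) to (6.3, 3.6), a distance of √(0.7² + 0.1²) ≈ 0.7.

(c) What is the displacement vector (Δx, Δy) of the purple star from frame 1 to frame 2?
(3.9, -0.6)

The purple star was at (1.3, 2.9) in frame 1 and (5.2, 2.3) in frame 2.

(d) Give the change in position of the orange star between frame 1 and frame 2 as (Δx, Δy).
(-3.3, -1.3)

The orange star was at (8.2, 4.3) in frame 1 and (4.9, 3.0) in frame 2.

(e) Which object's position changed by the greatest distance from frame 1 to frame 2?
the purple star

(moved 3.9; next 3.5)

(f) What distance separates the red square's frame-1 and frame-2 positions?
1.4

The red square moved from (3.3, 5.0) to (2.5, 6.2), a distance of √(0.8² + 1.2²) ≈ 1.4.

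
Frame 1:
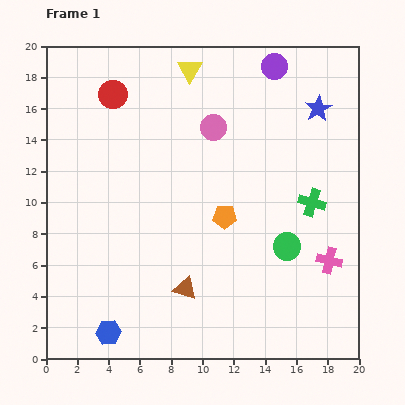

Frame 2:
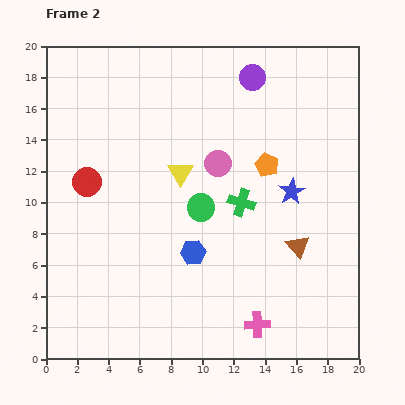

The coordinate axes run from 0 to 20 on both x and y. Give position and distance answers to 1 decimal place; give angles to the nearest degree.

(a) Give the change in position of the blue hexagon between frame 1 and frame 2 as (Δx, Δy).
(5.4, 5.1)

The blue hexagon was at (4.0, 1.7) in frame 1 and (9.4, 6.8) in frame 2.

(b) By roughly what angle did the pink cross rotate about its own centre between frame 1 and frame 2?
16° counter-clockwise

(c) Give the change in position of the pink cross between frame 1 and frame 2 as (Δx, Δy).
(-4.6, -4.1)

The pink cross was at (18.1, 6.3) in frame 1 and (13.5, 2.2) in frame 2.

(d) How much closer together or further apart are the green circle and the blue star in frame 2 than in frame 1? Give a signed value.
-3.1

Distance in frame 1: 9.0. Distance in frame 2: 5.9.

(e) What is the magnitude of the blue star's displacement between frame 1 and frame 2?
5.6

The blue star moved from (17.4, 16.0) to (15.7, 10.7), a distance of √(1.7² + 5.3²) ≈ 5.6.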